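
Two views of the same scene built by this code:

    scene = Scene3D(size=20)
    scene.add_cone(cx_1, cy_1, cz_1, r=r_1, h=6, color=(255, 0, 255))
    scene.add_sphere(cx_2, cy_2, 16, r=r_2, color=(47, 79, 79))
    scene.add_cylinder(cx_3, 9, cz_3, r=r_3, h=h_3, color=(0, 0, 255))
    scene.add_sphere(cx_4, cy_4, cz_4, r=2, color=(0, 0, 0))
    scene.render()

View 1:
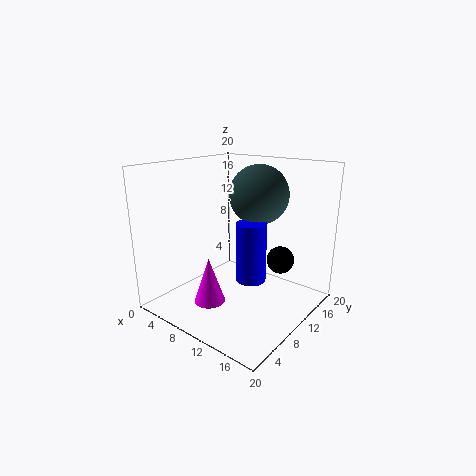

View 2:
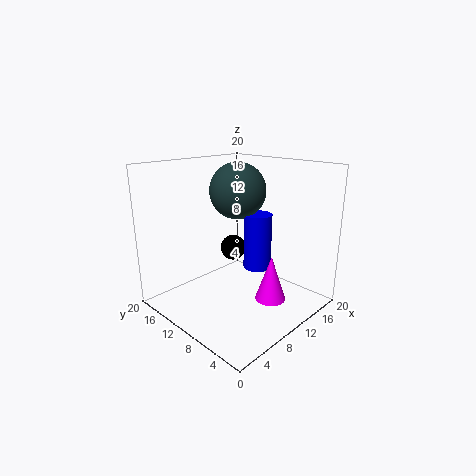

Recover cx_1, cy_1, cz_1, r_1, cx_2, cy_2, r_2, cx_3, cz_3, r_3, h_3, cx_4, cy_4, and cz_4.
cx_1 = 10, cy_1 = 4, cz_1 = 3, r_1 = 2, cx_2 = 12, cy_2 = 12, r_2 = 4, cx_3 = 13, cz_3 = 5, r_3 = 2, h_3 = 8, cx_4 = 14, cy_4 = 15, cz_4 = 6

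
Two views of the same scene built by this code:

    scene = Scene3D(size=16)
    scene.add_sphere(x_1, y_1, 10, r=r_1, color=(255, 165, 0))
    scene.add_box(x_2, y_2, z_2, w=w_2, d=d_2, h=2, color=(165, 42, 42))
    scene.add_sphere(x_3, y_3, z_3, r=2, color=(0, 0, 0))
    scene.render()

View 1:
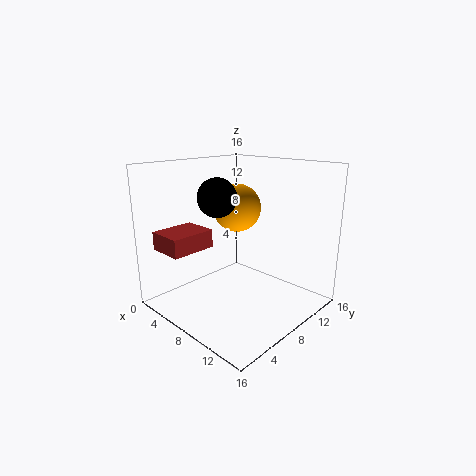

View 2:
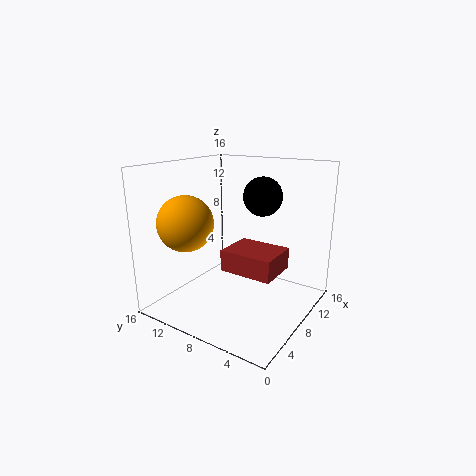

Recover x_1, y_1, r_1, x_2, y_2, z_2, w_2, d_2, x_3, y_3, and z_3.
x_1 = 4; y_1 = 12; r_1 = 3; x_2 = 2; y_2 = 1; z_2 = 7; w_2 = 4; d_2 = 5; x_3 = 8; y_3 = 5; z_3 = 13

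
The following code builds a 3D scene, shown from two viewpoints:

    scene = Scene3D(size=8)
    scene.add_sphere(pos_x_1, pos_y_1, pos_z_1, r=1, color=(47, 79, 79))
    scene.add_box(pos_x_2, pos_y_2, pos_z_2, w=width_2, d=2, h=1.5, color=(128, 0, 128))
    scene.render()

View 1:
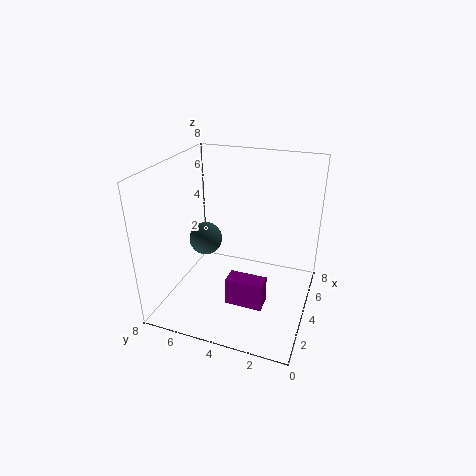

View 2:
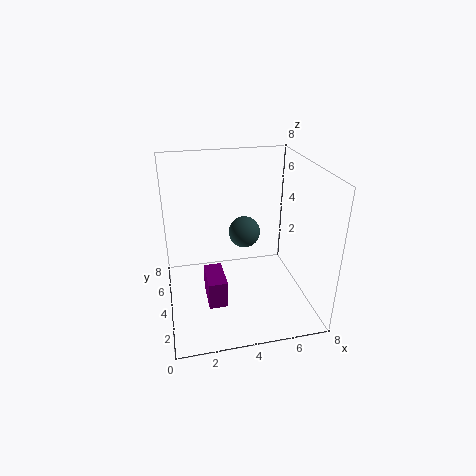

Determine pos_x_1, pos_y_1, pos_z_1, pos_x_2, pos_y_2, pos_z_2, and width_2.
pos_x_1 = 5
pos_y_1 = 6.5
pos_z_1 = 3
pos_x_2 = 2
pos_y_2 = 2
pos_z_2 = 1
width_2 = 1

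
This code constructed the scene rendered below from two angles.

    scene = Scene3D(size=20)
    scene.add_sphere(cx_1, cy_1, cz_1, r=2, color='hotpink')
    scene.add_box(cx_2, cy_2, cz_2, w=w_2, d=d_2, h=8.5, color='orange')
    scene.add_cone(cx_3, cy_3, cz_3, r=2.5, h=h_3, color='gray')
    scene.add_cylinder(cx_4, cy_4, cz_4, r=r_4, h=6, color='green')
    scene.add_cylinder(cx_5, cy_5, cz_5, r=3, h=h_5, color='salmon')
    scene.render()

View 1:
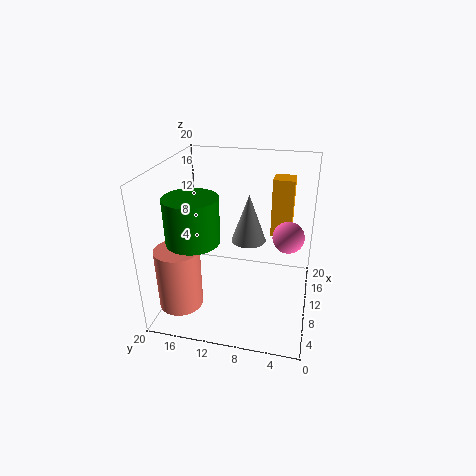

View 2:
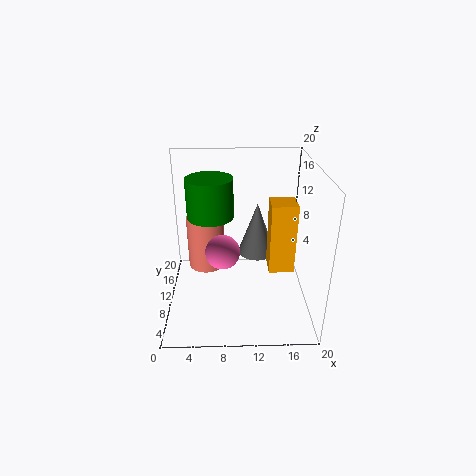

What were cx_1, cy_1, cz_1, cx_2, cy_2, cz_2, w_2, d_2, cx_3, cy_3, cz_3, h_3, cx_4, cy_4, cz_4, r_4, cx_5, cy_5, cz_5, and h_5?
cx_1 = 8, cy_1 = 3, cz_1 = 12, cx_2 = 13.5, cy_2 = 3, cz_2 = 9, w_2 = 3, d_2 = 3, cx_3 = 12.5, cy_3 = 9, cz_3 = 8.5, h_3 = 7, cx_4 = 6, cy_4 = 15, cz_4 = 11, r_4 = 3.5, cx_5 = 5, cy_5 = 17, cz_5 = 1.5, h_5 = 8.5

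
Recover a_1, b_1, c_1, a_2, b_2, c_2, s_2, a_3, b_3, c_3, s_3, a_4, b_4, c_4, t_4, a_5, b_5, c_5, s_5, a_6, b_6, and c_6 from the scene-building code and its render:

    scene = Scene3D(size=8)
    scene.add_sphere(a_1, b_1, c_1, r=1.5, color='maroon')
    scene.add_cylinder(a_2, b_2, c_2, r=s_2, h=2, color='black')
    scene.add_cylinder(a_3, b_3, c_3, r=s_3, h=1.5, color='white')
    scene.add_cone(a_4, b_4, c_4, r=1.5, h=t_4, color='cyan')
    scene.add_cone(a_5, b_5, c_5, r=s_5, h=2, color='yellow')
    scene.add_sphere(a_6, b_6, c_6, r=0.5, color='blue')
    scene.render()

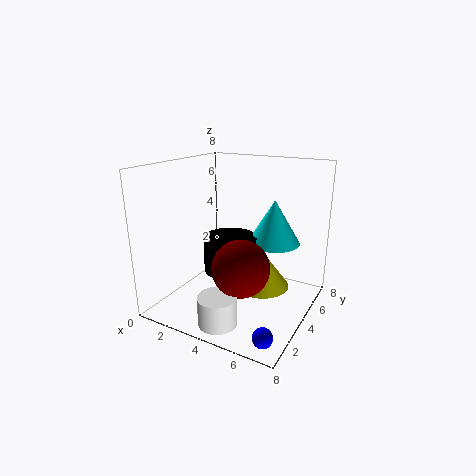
a_1 = 5, b_1 = 2.5, c_1 = 3, a_2 = 3.5, b_2 = 4, c_2 = 2, s_2 = 1.5, a_3 = 4.5, b_3 = 1, c_3 = 0.5, s_3 = 1, a_4 = 5.5, b_4 = 5.5, c_4 = 3.5, t_4 = 2.5, a_5 = 5.5, b_5 = 4, c_5 = 1.5, s_5 = 1.5, a_6 = 7, b_6 = 1, c_6 = 0.5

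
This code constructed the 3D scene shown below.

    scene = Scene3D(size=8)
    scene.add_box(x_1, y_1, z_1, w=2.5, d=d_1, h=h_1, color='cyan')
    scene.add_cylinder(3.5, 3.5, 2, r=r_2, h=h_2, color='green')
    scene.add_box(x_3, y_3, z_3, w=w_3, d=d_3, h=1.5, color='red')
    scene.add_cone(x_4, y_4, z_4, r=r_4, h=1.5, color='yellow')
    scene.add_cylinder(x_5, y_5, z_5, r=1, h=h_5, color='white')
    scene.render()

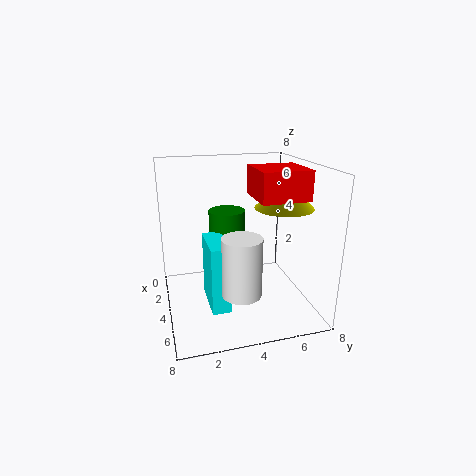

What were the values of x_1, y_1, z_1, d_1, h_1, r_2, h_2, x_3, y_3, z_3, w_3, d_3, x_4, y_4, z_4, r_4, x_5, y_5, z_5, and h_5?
x_1 = 4, y_1 = 2, z_1 = 1, d_1 = 1, h_1 = 3.5, r_2 = 1, h_2 = 3.5, x_3 = 4, y_3 = 4.5, z_3 = 6.5, w_3 = 2.5, d_3 = 2.5, x_4 = 5.5, y_4 = 6, z_4 = 6, r_4 = 1.5, x_5 = 6.5, y_5 = 3.5, z_5 = 2, h_5 = 3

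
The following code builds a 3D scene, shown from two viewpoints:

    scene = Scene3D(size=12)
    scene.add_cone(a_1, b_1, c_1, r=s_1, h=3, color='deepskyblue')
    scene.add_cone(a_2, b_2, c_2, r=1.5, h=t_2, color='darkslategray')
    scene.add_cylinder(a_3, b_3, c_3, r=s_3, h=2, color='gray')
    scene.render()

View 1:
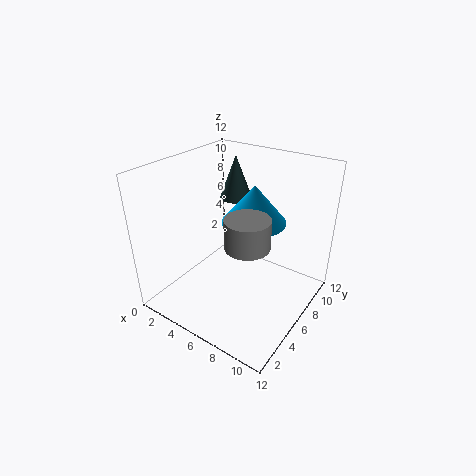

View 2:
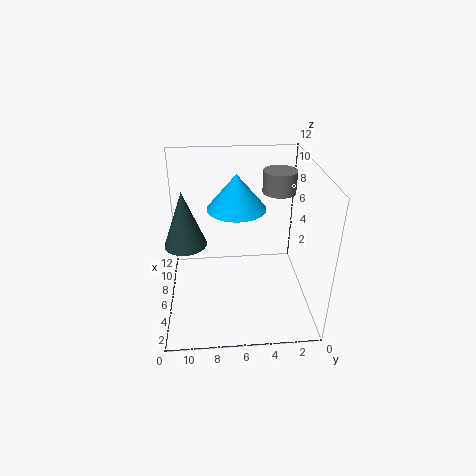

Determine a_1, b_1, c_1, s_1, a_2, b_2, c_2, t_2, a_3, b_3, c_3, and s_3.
a_1 = 7.5; b_1 = 6; c_1 = 8; s_1 = 2.5; a_2 = 3; b_2 = 10; c_2 = 7.5; t_2 = 4; a_3 = 9.5; b_3 = 2; c_3 = 8.5; s_3 = 1.5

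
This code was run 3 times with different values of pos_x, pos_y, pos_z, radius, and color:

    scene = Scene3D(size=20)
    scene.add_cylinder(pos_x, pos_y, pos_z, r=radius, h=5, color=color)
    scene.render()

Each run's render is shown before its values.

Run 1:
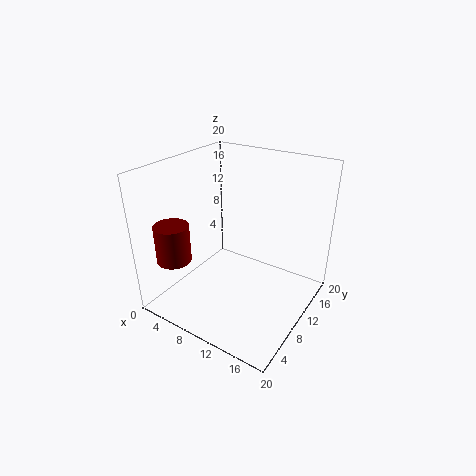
pos_x = 4.75, pos_y = 2.75, pos_z = 8.5, radius = 2.25, color = 'maroon'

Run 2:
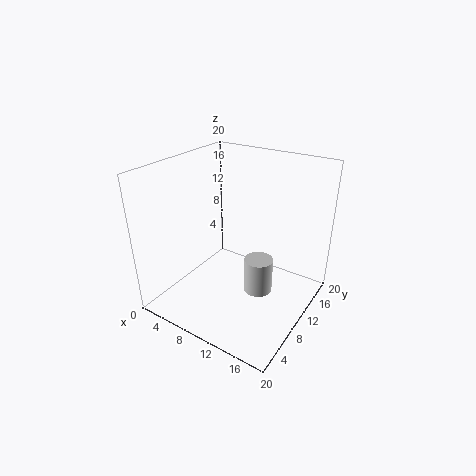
pos_x = 13.25, pos_y = 10.25, pos_z = 2.5, radius = 2, color = 'lightgray'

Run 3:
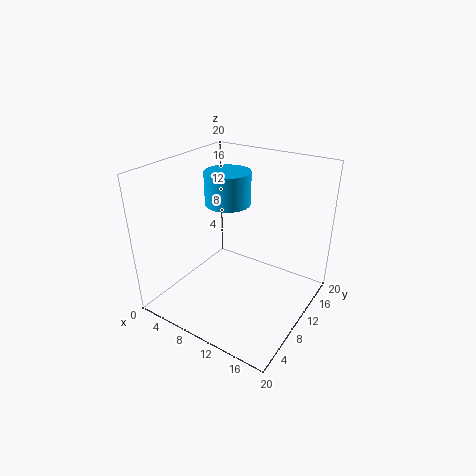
pos_x = 5.25, pos_y = 14.5, pos_z = 12.5, radius = 3.5, color = 'deepskyblue'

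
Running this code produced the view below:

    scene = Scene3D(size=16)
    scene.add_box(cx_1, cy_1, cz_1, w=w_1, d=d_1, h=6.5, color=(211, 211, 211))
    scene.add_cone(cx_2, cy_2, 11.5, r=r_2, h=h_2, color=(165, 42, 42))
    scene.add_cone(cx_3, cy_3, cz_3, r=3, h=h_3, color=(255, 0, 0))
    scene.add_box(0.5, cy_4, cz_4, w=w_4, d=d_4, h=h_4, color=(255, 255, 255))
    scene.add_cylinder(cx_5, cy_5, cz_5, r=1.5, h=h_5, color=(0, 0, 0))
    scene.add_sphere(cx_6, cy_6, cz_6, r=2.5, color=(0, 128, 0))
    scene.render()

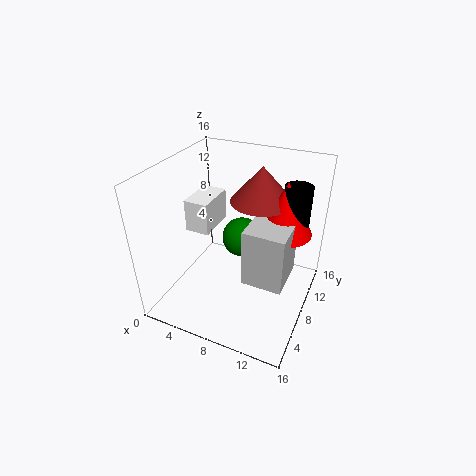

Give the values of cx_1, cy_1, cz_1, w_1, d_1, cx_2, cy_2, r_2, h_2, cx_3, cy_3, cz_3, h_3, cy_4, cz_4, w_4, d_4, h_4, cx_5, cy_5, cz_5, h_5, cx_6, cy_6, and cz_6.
cx_1 = 9.5
cy_1 = 5.5
cz_1 = 4
w_1 = 4.5
d_1 = 5
cx_2 = 9.5
cy_2 = 11
r_2 = 3.5
h_2 = 4
cx_3 = 12.5
cy_3 = 10.5
cz_3 = 8.5
h_3 = 6
cy_4 = 9
cz_4 = 6.5
w_4 = 3
d_4 = 5
h_4 = 4
cx_5 = 13.5
cy_5 = 11
cz_5 = 8.5
h_5 = 5.5
cx_6 = 6.5
cy_6 = 12.5
cz_6 = 5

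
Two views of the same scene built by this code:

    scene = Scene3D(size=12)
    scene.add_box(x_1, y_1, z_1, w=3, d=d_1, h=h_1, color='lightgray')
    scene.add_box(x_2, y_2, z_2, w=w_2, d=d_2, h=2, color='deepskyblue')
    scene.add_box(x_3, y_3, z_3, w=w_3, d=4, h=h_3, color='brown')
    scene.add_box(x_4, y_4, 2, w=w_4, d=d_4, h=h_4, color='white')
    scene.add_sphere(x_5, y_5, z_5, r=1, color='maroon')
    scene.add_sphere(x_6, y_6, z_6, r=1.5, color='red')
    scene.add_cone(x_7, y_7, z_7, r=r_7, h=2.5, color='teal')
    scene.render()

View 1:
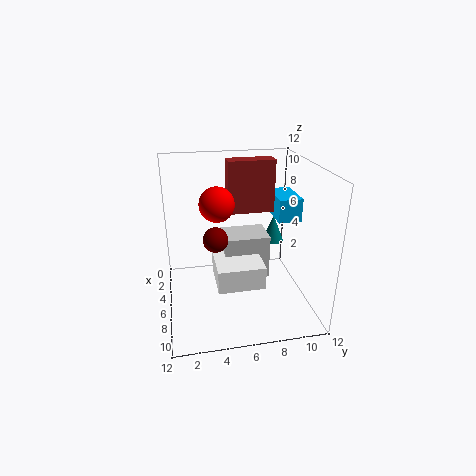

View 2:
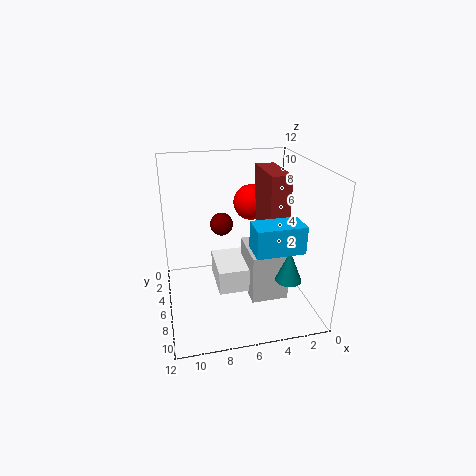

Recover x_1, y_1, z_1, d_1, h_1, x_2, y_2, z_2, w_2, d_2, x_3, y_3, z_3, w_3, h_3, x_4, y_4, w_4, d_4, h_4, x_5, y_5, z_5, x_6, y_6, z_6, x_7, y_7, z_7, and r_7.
x_1 = 2.5, y_1 = 5, z_1 = 1.5, d_1 = 4, h_1 = 4, x_2 = 2.5, y_2 = 9.5, z_2 = 7, w_2 = 3.5, d_2 = 2, x_3 = 3, y_3 = 5.5, z_3 = 7.5, w_3 = 1.5, h_3 = 4.5, x_4 = 4, y_4 = 4, w_4 = 4, d_4 = 4, h_4 = 2, x_5 = 7, y_5 = 4, z_5 = 6.5, x_6 = 4.5, y_6 = 4.5, z_6 = 8.5, x_7 = 3, y_7 = 10, z_7 = 4, r_7 = 1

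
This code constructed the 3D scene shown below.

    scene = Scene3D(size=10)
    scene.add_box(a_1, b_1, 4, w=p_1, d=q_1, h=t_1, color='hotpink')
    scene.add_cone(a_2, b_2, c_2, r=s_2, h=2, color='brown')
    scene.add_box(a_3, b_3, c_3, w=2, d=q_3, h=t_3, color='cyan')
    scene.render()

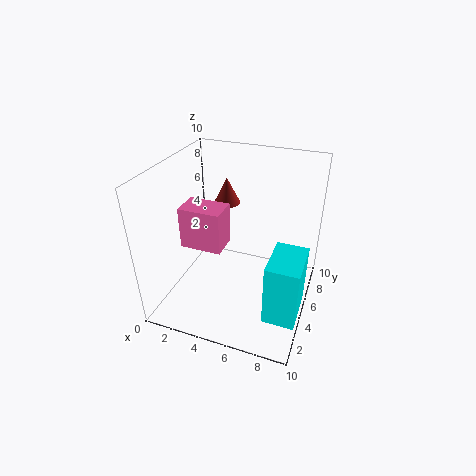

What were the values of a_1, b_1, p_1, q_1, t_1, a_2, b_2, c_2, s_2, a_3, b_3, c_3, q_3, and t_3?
a_1 = 1; b_1 = 4; p_1 = 3; q_1 = 2; t_1 = 3; a_2 = 3; b_2 = 8; c_2 = 6; s_2 = 1; a_3 = 8; b_3 = 1; c_3 = 2; q_3 = 3; t_3 = 4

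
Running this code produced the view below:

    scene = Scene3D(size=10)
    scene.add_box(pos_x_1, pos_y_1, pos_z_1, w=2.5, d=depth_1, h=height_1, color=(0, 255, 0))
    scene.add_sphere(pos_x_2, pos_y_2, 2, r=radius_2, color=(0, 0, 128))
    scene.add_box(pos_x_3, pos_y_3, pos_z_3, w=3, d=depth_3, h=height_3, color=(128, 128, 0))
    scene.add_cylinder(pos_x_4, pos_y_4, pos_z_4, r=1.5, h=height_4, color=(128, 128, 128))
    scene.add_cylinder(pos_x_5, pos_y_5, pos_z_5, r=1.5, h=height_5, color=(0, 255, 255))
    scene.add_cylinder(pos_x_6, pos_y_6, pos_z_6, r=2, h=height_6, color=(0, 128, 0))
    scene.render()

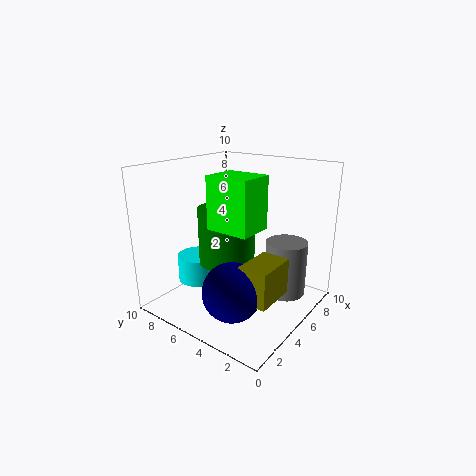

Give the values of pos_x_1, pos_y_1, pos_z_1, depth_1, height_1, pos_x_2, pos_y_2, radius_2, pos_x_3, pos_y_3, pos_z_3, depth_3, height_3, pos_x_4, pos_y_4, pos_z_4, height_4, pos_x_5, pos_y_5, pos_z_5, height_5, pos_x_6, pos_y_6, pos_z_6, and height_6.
pos_x_1 = 3, pos_y_1 = 3, pos_z_1 = 6, depth_1 = 3, height_1 = 3.5, pos_x_2 = 3, pos_y_2 = 4, radius_2 = 2, pos_x_3 = 3, pos_y_3 = 1.5, pos_z_3 = 1.5, depth_3 = 2, height_3 = 2.5, pos_x_4 = 7.5, pos_y_4 = 2.5, pos_z_4 = 0.5, height_4 = 4, pos_x_5 = 4.5, pos_y_5 = 8.5, pos_z_5 = 1, height_5 = 2, pos_x_6 = 5, pos_y_6 = 6, pos_z_6 = 3, height_6 = 4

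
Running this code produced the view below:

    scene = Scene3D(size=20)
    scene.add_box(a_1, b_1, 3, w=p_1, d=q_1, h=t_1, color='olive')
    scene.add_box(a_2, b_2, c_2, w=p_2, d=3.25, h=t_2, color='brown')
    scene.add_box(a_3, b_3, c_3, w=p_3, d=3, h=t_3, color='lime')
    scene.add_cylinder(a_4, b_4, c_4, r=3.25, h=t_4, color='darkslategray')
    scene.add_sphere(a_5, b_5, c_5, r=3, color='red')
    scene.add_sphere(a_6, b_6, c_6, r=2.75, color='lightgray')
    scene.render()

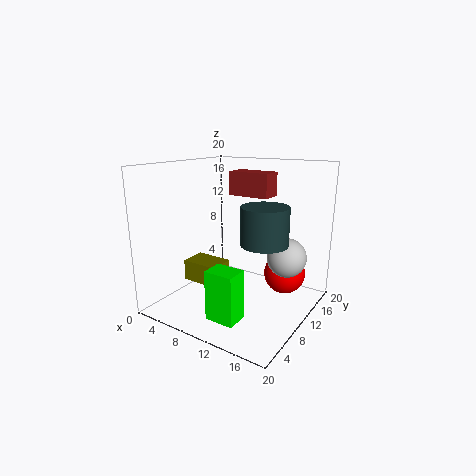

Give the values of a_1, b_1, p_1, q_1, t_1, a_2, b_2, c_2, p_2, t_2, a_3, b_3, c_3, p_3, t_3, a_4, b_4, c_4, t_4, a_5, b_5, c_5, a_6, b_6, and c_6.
a_1 = 2.5; b_1 = 7; p_1 = 5.5; q_1 = 3.75; t_1 = 3; a_2 = 6; b_2 = 13.75; c_2 = 15; p_2 = 6.25; t_2 = 3.5; a_3 = 9.5; b_3 = 3; c_3 = 0.75; p_3 = 4; t_3 = 6.75; a_4 = 13.75; b_4 = 10.75; c_4 = 9.5; t_4 = 5.25; a_5 = 15; b_5 = 15; c_5 = 4; a_6 = 16; b_6 = 13.25; c_6 = 7.25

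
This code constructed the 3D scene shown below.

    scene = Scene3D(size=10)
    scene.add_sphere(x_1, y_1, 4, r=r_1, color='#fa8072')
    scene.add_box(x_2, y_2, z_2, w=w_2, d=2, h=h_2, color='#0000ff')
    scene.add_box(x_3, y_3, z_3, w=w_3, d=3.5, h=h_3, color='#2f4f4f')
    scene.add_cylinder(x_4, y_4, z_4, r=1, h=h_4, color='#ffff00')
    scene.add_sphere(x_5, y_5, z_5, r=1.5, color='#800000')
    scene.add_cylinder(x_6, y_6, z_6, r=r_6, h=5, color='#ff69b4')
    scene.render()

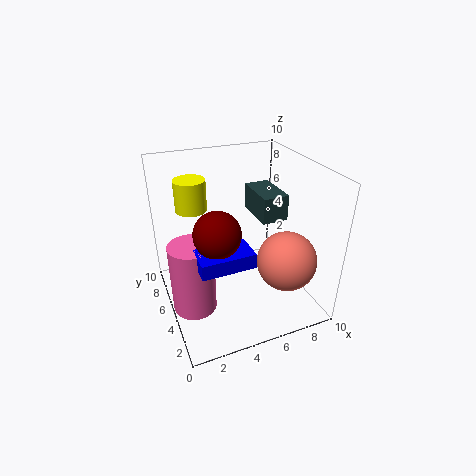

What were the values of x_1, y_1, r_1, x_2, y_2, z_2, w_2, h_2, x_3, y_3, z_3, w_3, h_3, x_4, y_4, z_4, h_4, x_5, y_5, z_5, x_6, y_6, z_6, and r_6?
x_1 = 7.5, y_1 = 2.5, r_1 = 2, x_2 = 1.5, y_2 = 2, z_2 = 4.5, w_2 = 3.5, h_2 = 1, x_3 = 7.5, y_3 = 6, z_3 = 5, w_3 = 2, h_3 = 2, x_4 = 2, y_4 = 5.5, z_4 = 7.5, h_4 = 2, x_5 = 3, y_5 = 3.5, z_5 = 6.5, x_6 = 1.5, y_6 = 4.5, z_6 = 0.5, r_6 = 1.5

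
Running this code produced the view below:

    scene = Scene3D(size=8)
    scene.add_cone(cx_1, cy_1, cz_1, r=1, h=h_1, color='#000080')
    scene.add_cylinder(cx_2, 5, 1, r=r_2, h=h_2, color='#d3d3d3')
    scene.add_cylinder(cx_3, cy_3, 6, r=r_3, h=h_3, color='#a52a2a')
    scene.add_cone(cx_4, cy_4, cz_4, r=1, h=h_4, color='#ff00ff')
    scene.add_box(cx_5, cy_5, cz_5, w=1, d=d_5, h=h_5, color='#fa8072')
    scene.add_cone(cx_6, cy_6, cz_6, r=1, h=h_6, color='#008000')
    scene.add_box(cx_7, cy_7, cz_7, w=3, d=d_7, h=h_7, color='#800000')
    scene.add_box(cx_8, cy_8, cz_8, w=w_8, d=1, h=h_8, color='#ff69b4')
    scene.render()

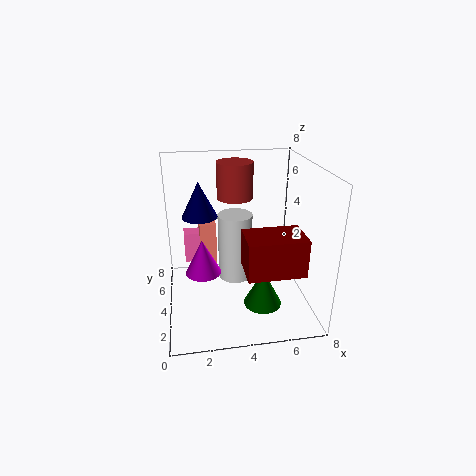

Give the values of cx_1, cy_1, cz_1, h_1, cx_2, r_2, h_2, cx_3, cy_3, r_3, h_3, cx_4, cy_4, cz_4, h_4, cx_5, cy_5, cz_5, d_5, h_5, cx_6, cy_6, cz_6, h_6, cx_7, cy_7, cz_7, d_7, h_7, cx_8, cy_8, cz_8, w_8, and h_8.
cx_1 = 2
cy_1 = 5
cz_1 = 5
h_1 = 2
cx_2 = 4
r_2 = 1
h_2 = 4
cx_3 = 4
cy_3 = 5
r_3 = 1
h_3 = 2
cx_4 = 2
cy_4 = 4
cz_4 = 2
h_4 = 2
cx_5 = 2
cy_5 = 6
cz_5 = 1
d_5 = 2
h_5 = 3
cx_6 = 5
cy_6 = 2
cz_6 = 1
h_6 = 2
cx_7 = 4
cy_7 = 1
cz_7 = 3
d_7 = 2
h_7 = 2
cx_8 = 1
cy_8 = 7
cz_8 = 1
w_8 = 2
h_8 = 2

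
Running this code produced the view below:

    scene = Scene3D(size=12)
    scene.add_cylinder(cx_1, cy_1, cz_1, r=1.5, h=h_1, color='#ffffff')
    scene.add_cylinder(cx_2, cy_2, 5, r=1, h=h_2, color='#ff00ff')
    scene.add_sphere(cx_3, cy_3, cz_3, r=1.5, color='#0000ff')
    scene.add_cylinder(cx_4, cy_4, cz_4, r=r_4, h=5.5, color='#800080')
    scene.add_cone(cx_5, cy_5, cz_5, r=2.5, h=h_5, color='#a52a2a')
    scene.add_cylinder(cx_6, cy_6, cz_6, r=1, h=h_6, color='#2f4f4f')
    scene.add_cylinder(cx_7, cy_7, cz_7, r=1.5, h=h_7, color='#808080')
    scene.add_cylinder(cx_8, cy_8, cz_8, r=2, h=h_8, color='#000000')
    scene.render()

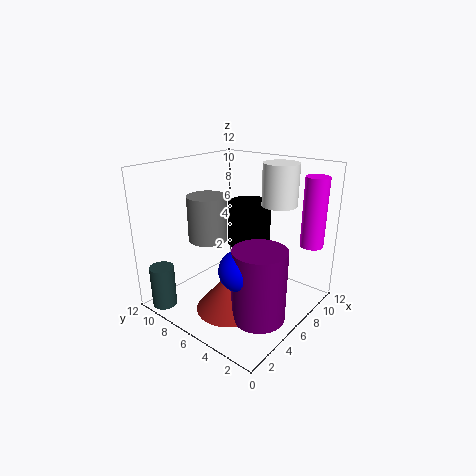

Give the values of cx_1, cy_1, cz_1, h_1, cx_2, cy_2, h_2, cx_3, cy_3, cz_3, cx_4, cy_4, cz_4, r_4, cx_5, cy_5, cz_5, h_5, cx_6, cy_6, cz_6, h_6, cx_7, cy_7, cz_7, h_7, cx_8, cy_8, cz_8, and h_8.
cx_1 = 9, cy_1 = 4, cz_1 = 8.5, h_1 = 3.5, cx_2 = 10.5, cy_2 = 1.5, h_2 = 6, cx_3 = 2.5, cy_3 = 3, cz_3 = 5.5, cx_4 = 3.5, cy_4 = 2, cz_4 = 1.5, r_4 = 2, cx_5 = 3, cy_5 = 4.5, cz_5 = 1.5, h_5 = 3, cx_6 = 1, cy_6 = 10, cz_6 = 0.5, h_6 = 3.5, cx_7 = 3.5, cy_7 = 7, cz_7 = 6.5, h_7 = 3.5, cx_8 = 9.5, cy_8 = 7.5, cz_8 = 4, h_8 = 4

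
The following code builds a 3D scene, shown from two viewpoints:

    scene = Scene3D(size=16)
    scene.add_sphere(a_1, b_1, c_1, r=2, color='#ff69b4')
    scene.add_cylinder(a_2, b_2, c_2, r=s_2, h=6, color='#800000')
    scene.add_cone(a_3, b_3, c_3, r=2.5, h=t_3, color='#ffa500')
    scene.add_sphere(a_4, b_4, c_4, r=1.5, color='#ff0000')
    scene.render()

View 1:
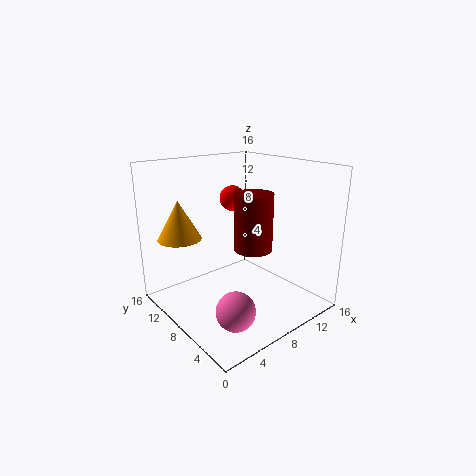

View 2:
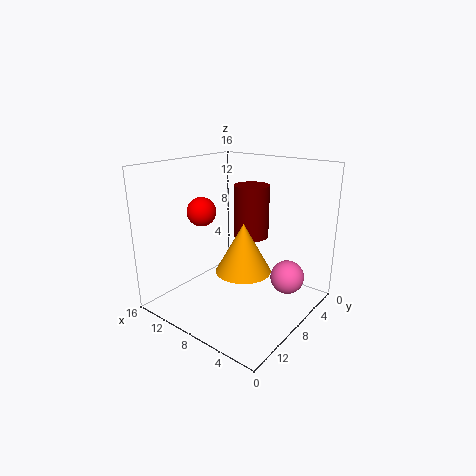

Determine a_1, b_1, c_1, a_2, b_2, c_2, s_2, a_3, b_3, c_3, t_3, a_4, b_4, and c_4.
a_1 = 4
b_1 = 3.5
c_1 = 2.5
a_2 = 8
b_2 = 5.5
c_2 = 7.5
s_2 = 2
a_3 = 3.5
b_3 = 13
c_3 = 7.5
t_3 = 4.5
a_4 = 10
b_4 = 11.5
c_4 = 11.5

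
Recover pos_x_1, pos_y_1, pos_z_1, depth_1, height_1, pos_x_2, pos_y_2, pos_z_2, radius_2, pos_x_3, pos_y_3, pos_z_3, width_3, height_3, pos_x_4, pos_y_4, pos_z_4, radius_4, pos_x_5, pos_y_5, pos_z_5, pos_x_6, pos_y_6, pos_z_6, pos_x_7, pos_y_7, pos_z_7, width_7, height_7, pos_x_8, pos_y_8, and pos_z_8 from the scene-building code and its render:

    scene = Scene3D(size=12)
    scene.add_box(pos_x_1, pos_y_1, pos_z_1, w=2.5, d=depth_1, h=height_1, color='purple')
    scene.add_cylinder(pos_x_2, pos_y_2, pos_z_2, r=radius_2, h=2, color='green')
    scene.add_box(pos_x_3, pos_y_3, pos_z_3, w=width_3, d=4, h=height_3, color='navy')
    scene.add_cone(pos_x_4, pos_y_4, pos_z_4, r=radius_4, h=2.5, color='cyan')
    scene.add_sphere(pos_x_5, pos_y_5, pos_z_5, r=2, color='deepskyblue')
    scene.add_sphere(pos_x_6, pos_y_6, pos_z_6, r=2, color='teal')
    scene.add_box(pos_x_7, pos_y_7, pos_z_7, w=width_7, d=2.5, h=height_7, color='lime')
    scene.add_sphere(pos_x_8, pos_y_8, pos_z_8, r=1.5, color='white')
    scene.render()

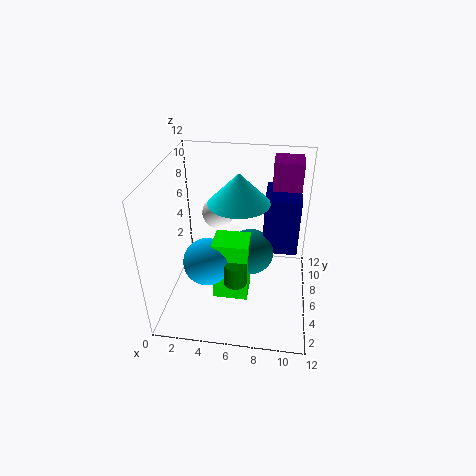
pos_x_1 = 8.5, pos_y_1 = 9, pos_z_1 = 7.5, depth_1 = 2.5, height_1 = 4, pos_x_2 = 6, pos_y_2 = 4.5, pos_z_2 = 2.5, radius_2 = 1, pos_x_3 = 8, pos_y_3 = 7, pos_z_3 = 4, width_3 = 3, height_3 = 5, pos_x_4 = 6, pos_y_4 = 6.5, pos_z_4 = 9, radius_4 = 2.5, pos_x_5 = 3.5, pos_y_5 = 5, pos_z_5 = 4, pos_x_6 = 7, pos_y_6 = 7, pos_z_6 = 4, pos_x_7 = 4, pos_y_7 = 4.5, pos_z_7 = 0.5, width_7 = 3, height_7 = 5.5, pos_x_8 = 3.5, pos_y_8 = 10, pos_z_8 = 6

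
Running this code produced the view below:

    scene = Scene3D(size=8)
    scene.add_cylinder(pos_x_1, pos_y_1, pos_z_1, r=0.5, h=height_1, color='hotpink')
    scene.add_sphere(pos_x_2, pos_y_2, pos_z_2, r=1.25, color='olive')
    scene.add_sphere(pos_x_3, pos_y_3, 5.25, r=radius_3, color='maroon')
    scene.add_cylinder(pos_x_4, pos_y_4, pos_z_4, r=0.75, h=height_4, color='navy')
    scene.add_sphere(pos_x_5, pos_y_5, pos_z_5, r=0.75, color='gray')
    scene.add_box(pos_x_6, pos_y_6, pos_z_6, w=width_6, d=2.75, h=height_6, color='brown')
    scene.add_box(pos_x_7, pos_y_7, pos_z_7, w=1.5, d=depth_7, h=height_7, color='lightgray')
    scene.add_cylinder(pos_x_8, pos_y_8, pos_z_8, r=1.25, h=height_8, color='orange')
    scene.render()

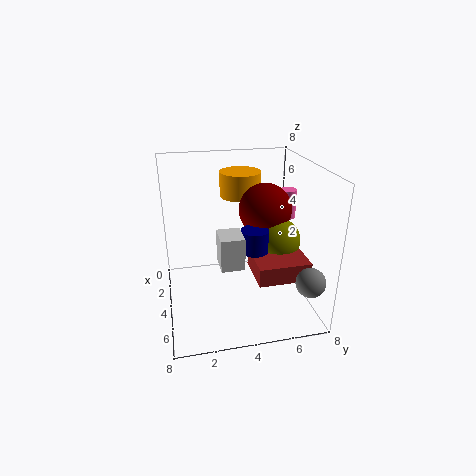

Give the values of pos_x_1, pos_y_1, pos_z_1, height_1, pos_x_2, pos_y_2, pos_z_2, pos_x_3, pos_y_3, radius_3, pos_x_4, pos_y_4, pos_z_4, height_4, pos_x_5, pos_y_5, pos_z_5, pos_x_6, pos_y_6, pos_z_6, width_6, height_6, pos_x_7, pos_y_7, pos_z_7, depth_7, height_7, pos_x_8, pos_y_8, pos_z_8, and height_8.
pos_x_1 = 2.25, pos_y_1 = 7.5, pos_z_1 = 4.25, height_1 = 1.75, pos_x_2 = 4.25, pos_y_2 = 6.25, pos_z_2 = 3.75, pos_x_3 = 3.25, pos_y_3 = 5.75, radius_3 = 1.5, pos_x_4 = 4.75, pos_y_4 = 4.75, pos_z_4 = 3.5, height_4 = 1.25, pos_x_5 = 7.25, pos_y_5 = 7, pos_z_5 = 2.75, pos_x_6 = 4.25, pos_y_6 = 4.5, pos_z_6 = 2.5, width_6 = 2.5, height_6 = 1, pos_x_7 = 4.25, pos_y_7 = 2.75, pos_z_7 = 3, depth_7 = 1.25, height_7 = 1.75, pos_x_8 = 1.25, pos_y_8 = 4.75, pos_z_8 = 5.5, height_8 = 1.5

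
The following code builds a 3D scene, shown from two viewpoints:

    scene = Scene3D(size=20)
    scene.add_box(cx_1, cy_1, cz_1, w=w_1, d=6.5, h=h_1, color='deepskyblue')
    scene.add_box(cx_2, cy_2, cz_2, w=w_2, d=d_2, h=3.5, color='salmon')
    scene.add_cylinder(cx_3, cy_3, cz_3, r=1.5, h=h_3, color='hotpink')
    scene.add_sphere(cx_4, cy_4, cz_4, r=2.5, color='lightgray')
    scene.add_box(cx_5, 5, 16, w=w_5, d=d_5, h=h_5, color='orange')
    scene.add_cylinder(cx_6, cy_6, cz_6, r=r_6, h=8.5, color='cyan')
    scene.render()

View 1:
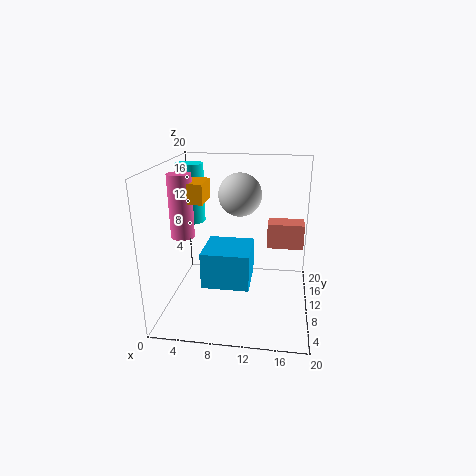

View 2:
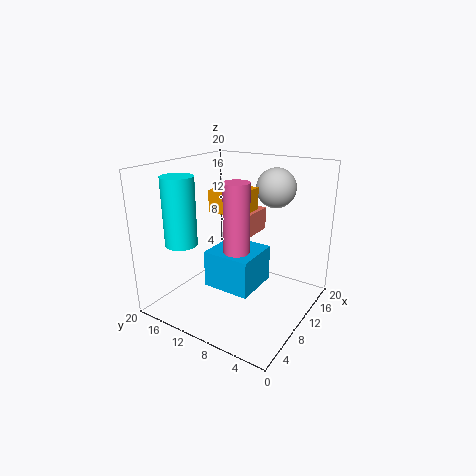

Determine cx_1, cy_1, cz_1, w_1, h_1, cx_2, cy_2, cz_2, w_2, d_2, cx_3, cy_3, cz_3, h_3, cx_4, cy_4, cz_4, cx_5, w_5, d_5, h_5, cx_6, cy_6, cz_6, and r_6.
cx_1 = 5.5
cy_1 = 6
cz_1 = 4
w_1 = 6.5
h_1 = 5
cx_2 = 14
cy_2 = 10.5
cz_2 = 8.5
w_2 = 5
d_2 = 3
cx_3 = 3.5
cy_3 = 6
cz_3 = 11.5
h_3 = 8
cx_4 = 11
cy_4 = 5
cz_4 = 17.5
cx_5 = 2.5
w_5 = 4
d_5 = 4
h_5 = 2.5
cx_6 = 2.5
cy_6 = 13.5
cz_6 = 11
r_6 = 2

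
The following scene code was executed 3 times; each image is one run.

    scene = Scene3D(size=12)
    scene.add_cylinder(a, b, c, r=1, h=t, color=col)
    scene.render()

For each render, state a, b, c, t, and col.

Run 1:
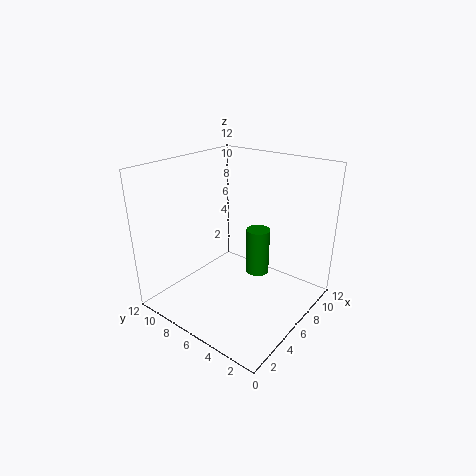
a = 7.5
b = 5
c = 2.5
t = 4
col = 'green'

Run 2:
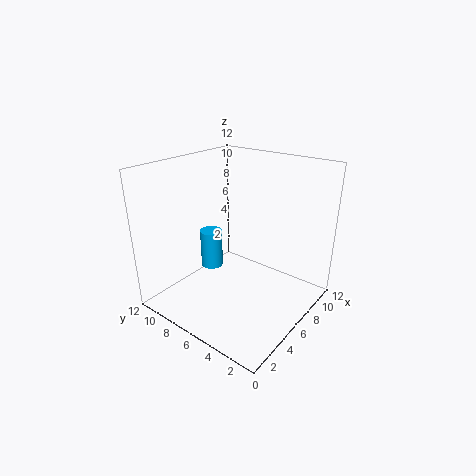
a = 6.5
b = 9.5
c = 2
t = 3.5
col = 'deepskyblue'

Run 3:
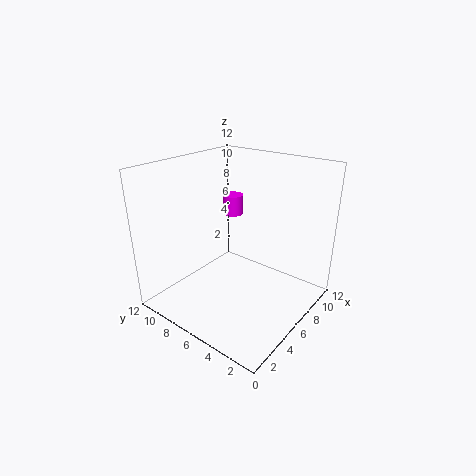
a = 11
b = 10.5
c = 5.5
t = 2
col = 'magenta'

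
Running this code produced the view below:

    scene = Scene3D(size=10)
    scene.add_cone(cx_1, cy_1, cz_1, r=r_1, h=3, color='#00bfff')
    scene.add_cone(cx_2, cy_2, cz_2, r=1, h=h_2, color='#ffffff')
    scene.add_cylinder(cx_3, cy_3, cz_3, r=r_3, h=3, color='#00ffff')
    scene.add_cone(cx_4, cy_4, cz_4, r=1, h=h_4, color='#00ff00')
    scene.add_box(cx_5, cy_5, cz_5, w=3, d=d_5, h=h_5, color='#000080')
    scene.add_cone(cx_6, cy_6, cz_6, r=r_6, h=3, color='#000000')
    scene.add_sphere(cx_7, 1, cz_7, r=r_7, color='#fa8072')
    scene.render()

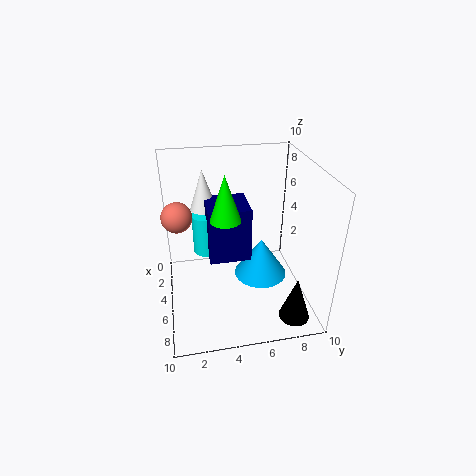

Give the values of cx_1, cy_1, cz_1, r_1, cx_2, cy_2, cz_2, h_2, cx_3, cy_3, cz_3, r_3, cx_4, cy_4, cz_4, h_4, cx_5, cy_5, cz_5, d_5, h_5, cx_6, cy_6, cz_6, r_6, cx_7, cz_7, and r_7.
cx_1 = 4, cy_1 = 7, cz_1 = 1, r_1 = 2, cx_2 = 2, cy_2 = 3, cz_2 = 6, h_2 = 3, cx_3 = 3, cy_3 = 3, cz_3 = 3, r_3 = 1, cx_4 = 6, cy_4 = 4, cz_4 = 7, h_4 = 3, cx_5 = 2, cy_5 = 3, cz_5 = 3, d_5 = 3, h_5 = 4, cx_6 = 9, cy_6 = 8, cz_6 = 1, r_6 = 1, cx_7 = 5, cz_7 = 7, r_7 = 1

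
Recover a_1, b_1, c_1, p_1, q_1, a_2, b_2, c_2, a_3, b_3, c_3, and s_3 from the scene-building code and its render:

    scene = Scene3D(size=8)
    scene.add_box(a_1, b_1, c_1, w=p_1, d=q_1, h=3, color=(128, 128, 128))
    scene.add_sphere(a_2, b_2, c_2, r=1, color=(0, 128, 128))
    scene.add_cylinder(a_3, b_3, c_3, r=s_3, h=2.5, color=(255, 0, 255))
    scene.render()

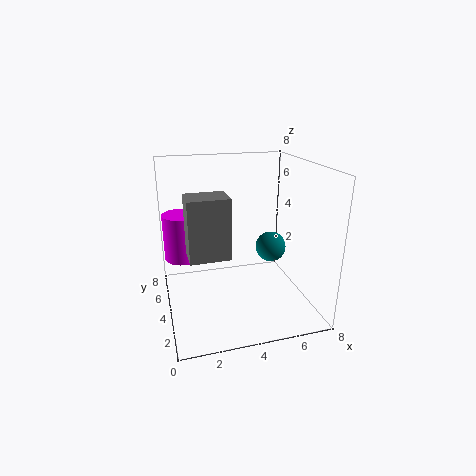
a_1 = 1; b_1 = 1.5; c_1 = 4; p_1 = 2; q_1 = 1.5; a_2 = 7; b_2 = 6.5; c_2 = 2; a_3 = 1; b_3 = 4.5; c_3 = 3; s_3 = 1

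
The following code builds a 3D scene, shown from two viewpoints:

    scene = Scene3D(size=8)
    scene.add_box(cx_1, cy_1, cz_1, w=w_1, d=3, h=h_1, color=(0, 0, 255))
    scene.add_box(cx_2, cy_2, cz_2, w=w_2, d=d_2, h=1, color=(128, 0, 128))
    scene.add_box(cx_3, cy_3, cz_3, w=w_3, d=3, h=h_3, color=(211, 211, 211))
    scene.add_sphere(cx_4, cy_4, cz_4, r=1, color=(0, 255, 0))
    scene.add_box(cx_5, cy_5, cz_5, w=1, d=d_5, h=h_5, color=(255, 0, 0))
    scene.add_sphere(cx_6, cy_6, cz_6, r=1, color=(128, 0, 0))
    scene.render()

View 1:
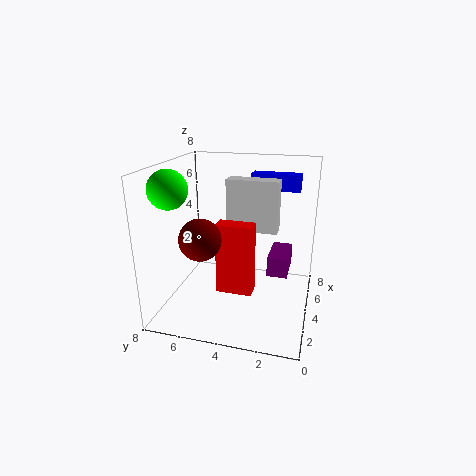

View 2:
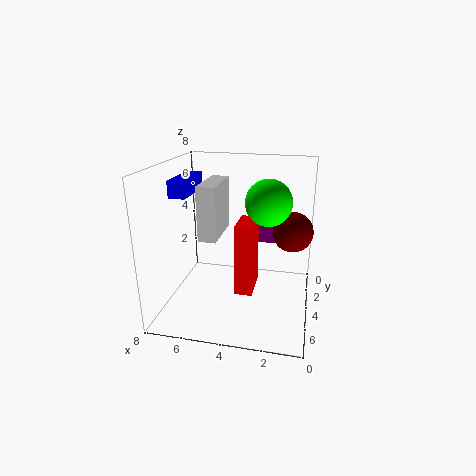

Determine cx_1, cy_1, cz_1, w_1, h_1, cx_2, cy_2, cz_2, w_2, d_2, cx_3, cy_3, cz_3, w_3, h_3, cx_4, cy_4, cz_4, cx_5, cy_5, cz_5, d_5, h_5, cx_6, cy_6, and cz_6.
cx_1 = 7; cy_1 = 1; cz_1 = 6; w_1 = 1; h_1 = 1; cx_2 = 2; cy_2 = 1; cz_2 = 3; w_2 = 2; d_2 = 1; cx_3 = 5; cy_3 = 2; cz_3 = 4; w_3 = 1; h_3 = 3; cx_4 = 2; cy_4 = 7; cz_4 = 7; cx_5 = 3; cy_5 = 3; cz_5 = 1; d_5 = 2; h_5 = 4; cx_6 = 1; cy_6 = 5; cz_6 = 5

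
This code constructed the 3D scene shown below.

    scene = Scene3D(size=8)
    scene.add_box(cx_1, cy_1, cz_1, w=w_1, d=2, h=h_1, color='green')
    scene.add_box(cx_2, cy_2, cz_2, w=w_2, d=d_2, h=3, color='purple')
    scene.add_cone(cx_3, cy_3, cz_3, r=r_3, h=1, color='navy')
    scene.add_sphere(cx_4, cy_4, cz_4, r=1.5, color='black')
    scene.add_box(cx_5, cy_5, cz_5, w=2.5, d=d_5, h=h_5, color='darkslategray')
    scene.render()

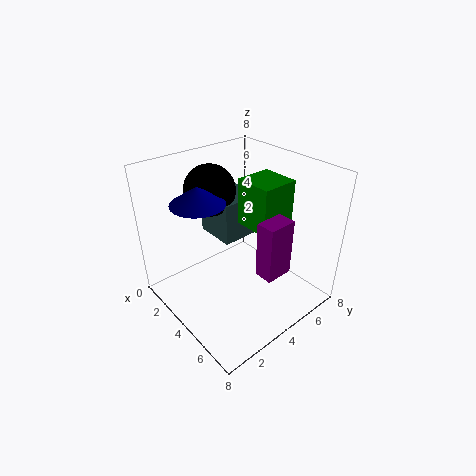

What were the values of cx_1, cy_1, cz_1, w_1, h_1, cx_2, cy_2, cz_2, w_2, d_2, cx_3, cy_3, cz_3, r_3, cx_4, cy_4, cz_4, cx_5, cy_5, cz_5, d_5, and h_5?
cx_1 = 4; cy_1 = 4; cz_1 = 5; w_1 = 2; h_1 = 2.5; cx_2 = 6; cy_2 = 3.5; cz_2 = 3; w_2 = 1; d_2 = 1.5; cx_3 = 2.5; cy_3 = 2.5; cz_3 = 6; r_3 = 1.5; cx_4 = 1.5; cy_4 = 4; cz_4 = 6; cx_5 = 0.5; cy_5 = 4; cz_5 = 3; d_5 = 2.5; h_5 = 2.5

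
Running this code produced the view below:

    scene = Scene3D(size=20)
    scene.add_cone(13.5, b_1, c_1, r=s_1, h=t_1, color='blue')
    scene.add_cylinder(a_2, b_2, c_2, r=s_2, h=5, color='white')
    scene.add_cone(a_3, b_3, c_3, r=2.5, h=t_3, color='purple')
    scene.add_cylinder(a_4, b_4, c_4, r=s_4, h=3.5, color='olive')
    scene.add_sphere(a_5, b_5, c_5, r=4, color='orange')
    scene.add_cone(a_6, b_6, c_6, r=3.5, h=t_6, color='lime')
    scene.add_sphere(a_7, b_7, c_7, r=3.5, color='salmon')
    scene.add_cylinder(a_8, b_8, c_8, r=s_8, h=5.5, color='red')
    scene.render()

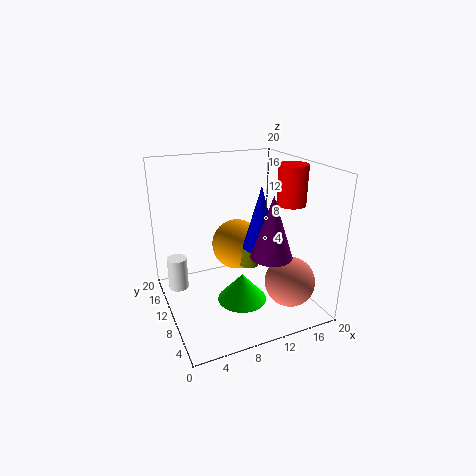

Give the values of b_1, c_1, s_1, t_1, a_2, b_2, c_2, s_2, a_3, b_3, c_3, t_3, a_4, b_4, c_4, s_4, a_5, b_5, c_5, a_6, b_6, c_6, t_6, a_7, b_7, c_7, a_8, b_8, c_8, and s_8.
b_1 = 10; c_1 = 8; s_1 = 2.5; t_1 = 9; a_2 = 2.5; b_2 = 16; c_2 = 0.5; s_2 = 1.5; a_3 = 11; b_3 = 2.5; c_3 = 10.5; t_3 = 7.5; a_4 = 13; b_4 = 12.5; c_4 = 4; s_4 = 1.5; a_5 = 12.5; b_5 = 16; c_5 = 6; a_6 = 10; b_6 = 8.5; c_6 = 1; t_6 = 4; a_7 = 16; b_7 = 5.5; c_7 = 4; a_8 = 17; b_8 = 8; c_8 = 14.5; s_8 = 2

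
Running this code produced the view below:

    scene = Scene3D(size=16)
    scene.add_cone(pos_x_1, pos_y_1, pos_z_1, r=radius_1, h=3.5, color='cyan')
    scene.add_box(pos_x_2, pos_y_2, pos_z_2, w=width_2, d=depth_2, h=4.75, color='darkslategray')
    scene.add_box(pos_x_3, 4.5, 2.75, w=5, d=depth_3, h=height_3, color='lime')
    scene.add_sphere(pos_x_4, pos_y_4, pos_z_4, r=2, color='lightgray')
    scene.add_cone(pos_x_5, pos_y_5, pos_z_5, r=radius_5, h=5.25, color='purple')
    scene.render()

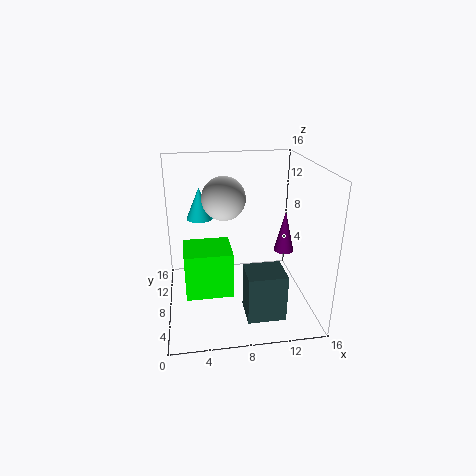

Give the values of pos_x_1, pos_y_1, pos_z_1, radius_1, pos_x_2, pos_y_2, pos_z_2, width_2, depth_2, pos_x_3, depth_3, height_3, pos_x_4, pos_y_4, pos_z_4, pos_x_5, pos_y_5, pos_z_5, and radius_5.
pos_x_1 = 4, pos_y_1 = 10.25, pos_z_1 = 9.75, radius_1 = 1.5, pos_x_2 = 7.75, pos_y_2 = 0.25, pos_z_2 = 2.5, width_2 = 3.75, depth_2 = 3.25, pos_x_3 = 2, depth_3 = 4.5, height_3 = 5, pos_x_4 = 6, pos_y_4 = 3.75, pos_z_4 = 14, pos_x_5 = 14.5, pos_y_5 = 11.5, pos_z_5 = 4.25, radius_5 = 1.25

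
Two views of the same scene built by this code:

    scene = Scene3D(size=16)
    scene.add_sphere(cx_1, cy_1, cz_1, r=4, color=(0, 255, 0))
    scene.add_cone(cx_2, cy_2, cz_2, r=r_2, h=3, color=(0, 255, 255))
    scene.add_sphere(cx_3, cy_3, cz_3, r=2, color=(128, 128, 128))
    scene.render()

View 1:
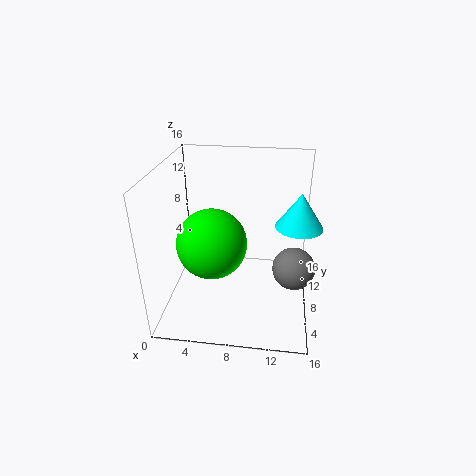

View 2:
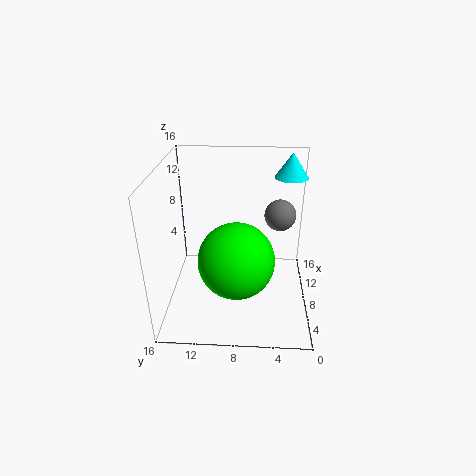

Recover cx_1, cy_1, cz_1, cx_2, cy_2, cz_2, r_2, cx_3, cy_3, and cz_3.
cx_1 = 5
cy_1 = 8
cz_1 = 7
cx_2 = 14
cy_2 = 2
cz_2 = 13
r_2 = 2
cx_3 = 14
cy_3 = 3
cz_3 = 8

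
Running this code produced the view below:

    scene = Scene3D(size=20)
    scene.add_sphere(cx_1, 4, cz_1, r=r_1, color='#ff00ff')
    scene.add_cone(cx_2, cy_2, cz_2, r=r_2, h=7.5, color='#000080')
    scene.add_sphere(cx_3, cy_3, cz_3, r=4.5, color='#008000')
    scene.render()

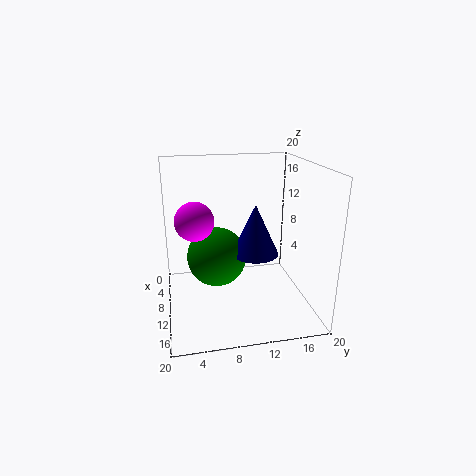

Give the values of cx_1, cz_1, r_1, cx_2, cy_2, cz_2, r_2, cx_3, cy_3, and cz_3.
cx_1 = 12
cz_1 = 13.5
r_1 = 2.5
cx_2 = 8
cy_2 = 13
cz_2 = 6.5
r_2 = 3.5
cx_3 = 6
cy_3 = 7.5
cz_3 = 5.5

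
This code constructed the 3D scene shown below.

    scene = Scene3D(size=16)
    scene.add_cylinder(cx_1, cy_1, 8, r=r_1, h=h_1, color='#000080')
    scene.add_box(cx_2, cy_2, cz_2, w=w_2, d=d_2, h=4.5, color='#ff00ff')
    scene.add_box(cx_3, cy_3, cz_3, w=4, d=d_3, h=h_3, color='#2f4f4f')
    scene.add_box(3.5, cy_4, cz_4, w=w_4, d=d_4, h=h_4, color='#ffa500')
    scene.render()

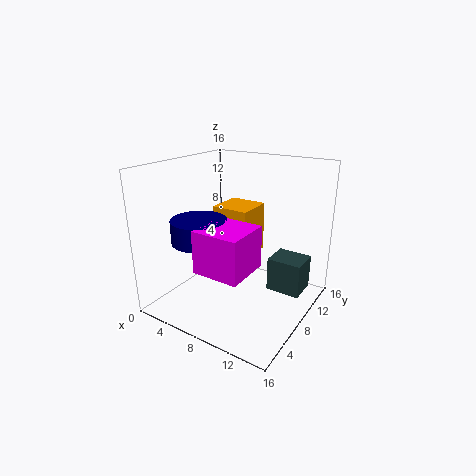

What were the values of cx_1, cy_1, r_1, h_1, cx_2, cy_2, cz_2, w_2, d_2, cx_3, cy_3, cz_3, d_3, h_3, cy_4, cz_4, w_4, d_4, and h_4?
cx_1 = 5
cy_1 = 5
r_1 = 3
h_1 = 2.5
cx_2 = 6.5
cy_2 = 2
cz_2 = 6
w_2 = 5
d_2 = 5
cx_3 = 10.5
cy_3 = 10.5
cz_3 = 1
d_3 = 3.5
h_3 = 4
cy_4 = 9.5
cz_4 = 4.5
w_4 = 4.5
d_4 = 4.5
h_4 = 6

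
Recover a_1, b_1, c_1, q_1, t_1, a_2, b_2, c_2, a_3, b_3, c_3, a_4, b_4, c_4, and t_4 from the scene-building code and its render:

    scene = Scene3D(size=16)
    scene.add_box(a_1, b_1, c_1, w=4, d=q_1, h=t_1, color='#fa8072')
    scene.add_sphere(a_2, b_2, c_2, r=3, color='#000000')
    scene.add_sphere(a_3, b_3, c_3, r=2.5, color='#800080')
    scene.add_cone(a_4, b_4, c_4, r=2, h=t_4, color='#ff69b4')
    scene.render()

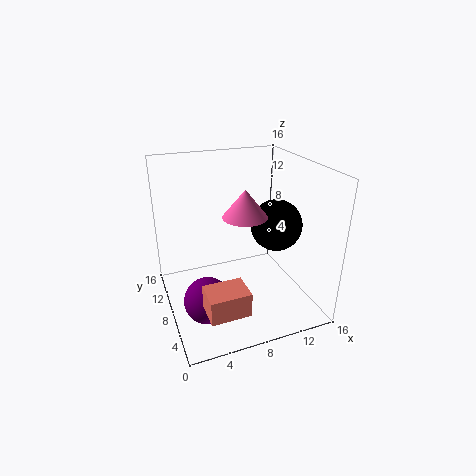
a_1 = 2.5; b_1 = 0.5; c_1 = 3.5; q_1 = 3; t_1 = 2.5; a_2 = 13; b_2 = 8.5; c_2 = 8.5; a_3 = 3.5; b_3 = 5.5; c_3 = 2.5; a_4 = 6.5; b_4 = 2.5; c_4 = 13; t_4 = 2.5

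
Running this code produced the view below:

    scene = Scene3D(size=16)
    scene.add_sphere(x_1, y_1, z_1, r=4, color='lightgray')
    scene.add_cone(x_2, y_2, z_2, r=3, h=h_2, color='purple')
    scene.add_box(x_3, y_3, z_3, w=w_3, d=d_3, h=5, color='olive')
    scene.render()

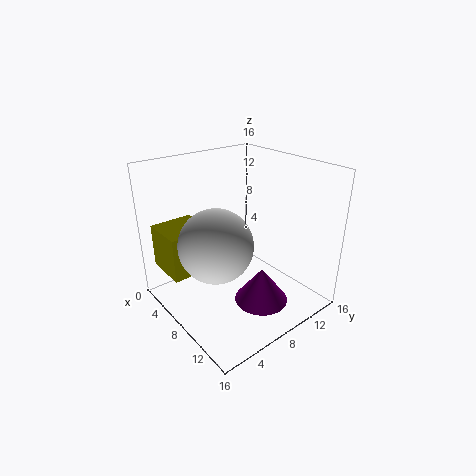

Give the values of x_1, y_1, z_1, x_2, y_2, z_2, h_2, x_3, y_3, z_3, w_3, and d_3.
x_1 = 8, y_1 = 5, z_1 = 8, x_2 = 11, y_2 = 9, z_2 = 1, h_2 = 4, x_3 = 1, y_3 = 1, z_3 = 4, w_3 = 5, d_3 = 5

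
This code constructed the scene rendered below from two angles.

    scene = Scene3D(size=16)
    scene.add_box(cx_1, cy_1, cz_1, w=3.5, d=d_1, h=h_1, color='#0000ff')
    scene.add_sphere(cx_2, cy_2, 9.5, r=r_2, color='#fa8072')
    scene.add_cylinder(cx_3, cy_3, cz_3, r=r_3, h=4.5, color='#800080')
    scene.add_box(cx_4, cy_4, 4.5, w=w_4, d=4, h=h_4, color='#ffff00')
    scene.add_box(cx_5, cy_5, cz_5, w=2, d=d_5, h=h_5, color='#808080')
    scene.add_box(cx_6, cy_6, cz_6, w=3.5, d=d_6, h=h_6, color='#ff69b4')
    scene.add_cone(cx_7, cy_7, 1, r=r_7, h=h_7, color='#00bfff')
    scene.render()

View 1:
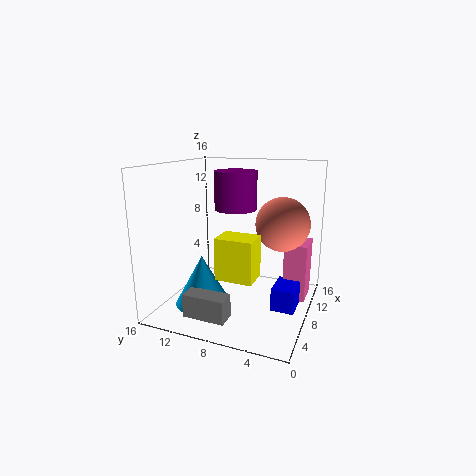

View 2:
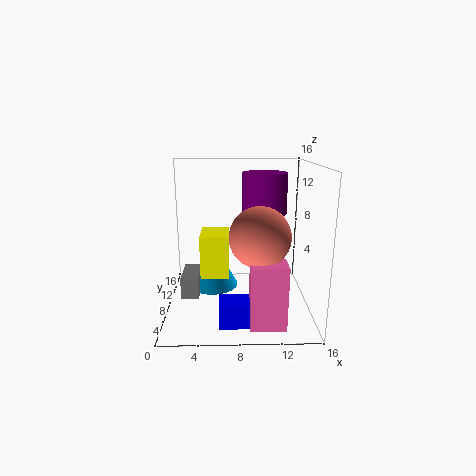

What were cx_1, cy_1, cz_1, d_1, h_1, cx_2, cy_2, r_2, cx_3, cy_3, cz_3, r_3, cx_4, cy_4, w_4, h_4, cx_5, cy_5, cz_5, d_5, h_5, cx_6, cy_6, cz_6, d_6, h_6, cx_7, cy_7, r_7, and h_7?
cx_1 = 6
cy_1 = 1
cz_1 = 1
d_1 = 2.5
h_1 = 2.5
cx_2 = 10
cy_2 = 3.5
r_2 = 3
cx_3 = 11
cy_3 = 9.5
cz_3 = 10.5
r_3 = 2.5
cx_4 = 4
cy_4 = 5
w_4 = 3
h_4 = 4.5
cx_5 = 1.5
cy_5 = 7
cz_5 = 1
d_5 = 4.5
h_5 = 2.5
cx_6 = 9
cy_6 = 0.5
cz_6 = 1
d_6 = 2.5
h_6 = 6.5
cx_7 = 5
cy_7 = 11
r_7 = 3
h_7 = 5.5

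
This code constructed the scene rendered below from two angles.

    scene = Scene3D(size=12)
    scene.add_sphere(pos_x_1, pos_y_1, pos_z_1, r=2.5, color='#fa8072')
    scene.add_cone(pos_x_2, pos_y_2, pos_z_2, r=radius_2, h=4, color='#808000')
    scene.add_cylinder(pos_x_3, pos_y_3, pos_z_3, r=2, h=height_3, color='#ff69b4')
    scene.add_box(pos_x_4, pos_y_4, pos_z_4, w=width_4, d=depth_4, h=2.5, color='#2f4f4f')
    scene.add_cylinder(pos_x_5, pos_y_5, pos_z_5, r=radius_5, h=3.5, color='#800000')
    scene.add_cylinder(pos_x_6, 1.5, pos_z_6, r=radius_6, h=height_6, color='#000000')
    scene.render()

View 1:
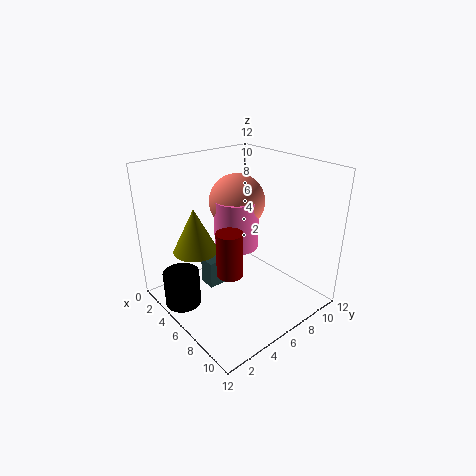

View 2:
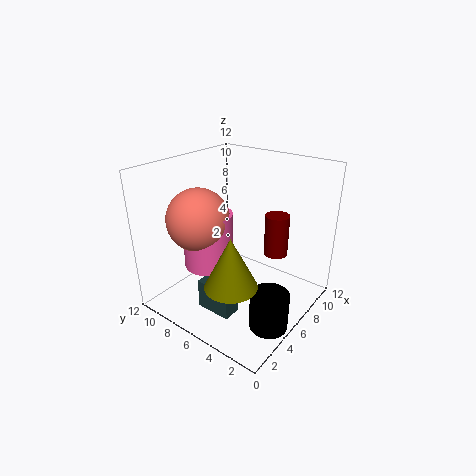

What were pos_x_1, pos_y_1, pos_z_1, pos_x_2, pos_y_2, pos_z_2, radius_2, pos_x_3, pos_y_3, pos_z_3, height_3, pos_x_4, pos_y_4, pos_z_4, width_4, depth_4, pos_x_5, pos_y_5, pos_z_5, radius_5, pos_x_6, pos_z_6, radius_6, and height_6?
pos_x_1 = 3.5, pos_y_1 = 8, pos_z_1 = 8, pos_x_2 = 2.5, pos_y_2 = 4, pos_z_2 = 4, radius_2 = 2, pos_x_3 = 4, pos_y_3 = 7.5, pos_z_3 = 4, height_3 = 4.5, pos_x_4 = 2.5, pos_y_4 = 4.5, pos_z_4 = 0.5, width_4 = 1.5, depth_4 = 3, pos_x_5 = 8, pos_y_5 = 3.5, pos_z_5 = 4.5, radius_5 = 1, pos_x_6 = 4, pos_z_6 = 0.5, radius_6 = 1.5, height_6 = 3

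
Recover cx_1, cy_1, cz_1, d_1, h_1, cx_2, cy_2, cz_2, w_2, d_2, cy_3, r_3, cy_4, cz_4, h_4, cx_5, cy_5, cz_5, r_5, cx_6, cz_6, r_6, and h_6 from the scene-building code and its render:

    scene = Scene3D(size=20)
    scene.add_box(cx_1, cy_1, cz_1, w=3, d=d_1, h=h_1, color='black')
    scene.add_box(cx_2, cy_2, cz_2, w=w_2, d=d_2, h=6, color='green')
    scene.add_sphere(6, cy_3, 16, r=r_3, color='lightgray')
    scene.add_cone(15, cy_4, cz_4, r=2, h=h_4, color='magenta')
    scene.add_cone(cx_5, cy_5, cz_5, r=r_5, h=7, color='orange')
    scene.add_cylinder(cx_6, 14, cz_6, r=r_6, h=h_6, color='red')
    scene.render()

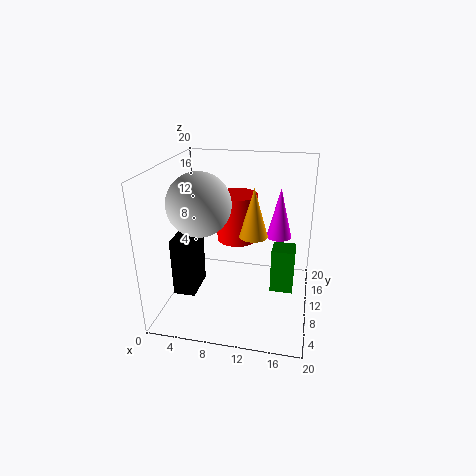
cx_1 = 2, cy_1 = 5, cz_1 = 3, d_1 = 5, h_1 = 8, cx_2 = 15, cy_2 = 7, cz_2 = 4, w_2 = 3, d_2 = 3, cy_3 = 6, r_3 = 4, cy_4 = 18, cz_4 = 7, h_4 = 8, cx_5 = 12, cy_5 = 11, cz_5 = 10, r_5 = 2, cx_6 = 9, cz_6 = 8, r_6 = 3, h_6 = 7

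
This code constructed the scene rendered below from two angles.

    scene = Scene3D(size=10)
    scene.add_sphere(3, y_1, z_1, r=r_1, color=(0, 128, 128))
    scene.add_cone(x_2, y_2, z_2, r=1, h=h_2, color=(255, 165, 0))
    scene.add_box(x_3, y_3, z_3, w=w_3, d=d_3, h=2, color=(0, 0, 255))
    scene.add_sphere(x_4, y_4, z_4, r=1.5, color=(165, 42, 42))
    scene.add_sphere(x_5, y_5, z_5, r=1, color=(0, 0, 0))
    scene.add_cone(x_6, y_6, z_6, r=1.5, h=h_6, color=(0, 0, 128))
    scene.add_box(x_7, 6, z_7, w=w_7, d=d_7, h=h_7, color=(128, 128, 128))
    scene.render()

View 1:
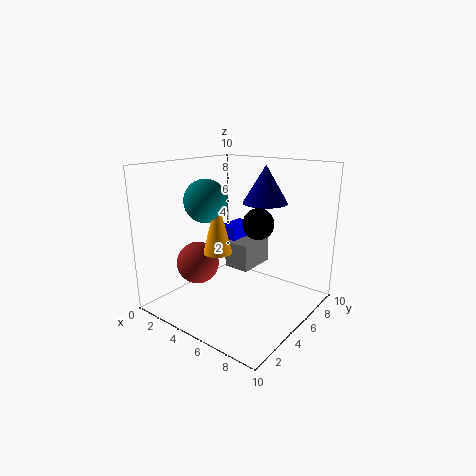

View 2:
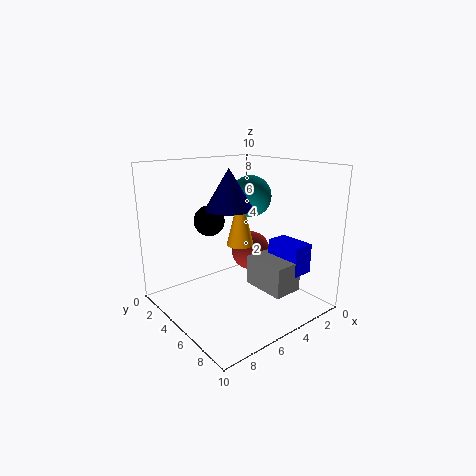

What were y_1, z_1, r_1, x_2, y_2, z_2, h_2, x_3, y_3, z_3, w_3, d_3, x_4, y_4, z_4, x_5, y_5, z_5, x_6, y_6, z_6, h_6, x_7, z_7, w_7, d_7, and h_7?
y_1 = 4
z_1 = 7.5
r_1 = 1.5
x_2 = 4
y_2 = 4
z_2 = 4
h_2 = 4
x_3 = 2
y_3 = 6.5
z_3 = 3
w_3 = 1.5
d_3 = 2.5
x_4 = 2.5
y_4 = 3.5
z_4 = 3
x_5 = 7
y_5 = 4.5
z_5 = 6.5
x_6 = 6.5
y_6 = 6
z_6 = 7.5
h_6 = 2.5
x_7 = 3
z_7 = 2
w_7 = 2
d_7 = 3
h_7 = 2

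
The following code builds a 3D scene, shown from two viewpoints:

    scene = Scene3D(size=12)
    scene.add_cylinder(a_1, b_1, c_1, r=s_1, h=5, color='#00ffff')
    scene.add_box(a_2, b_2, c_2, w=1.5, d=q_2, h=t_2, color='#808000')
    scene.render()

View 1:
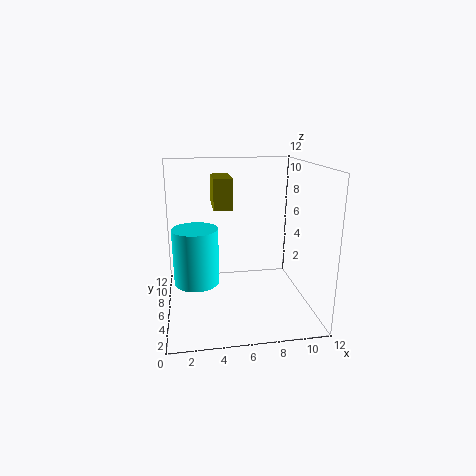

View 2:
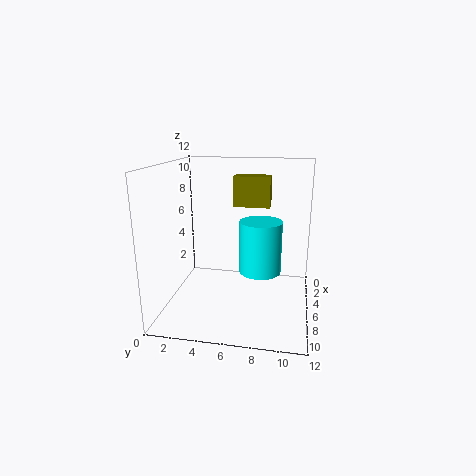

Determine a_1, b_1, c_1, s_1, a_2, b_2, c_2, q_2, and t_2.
a_1 = 2.5, b_1 = 7.5, c_1 = 1.5, s_1 = 2, a_2 = 4, b_2 = 5.5, c_2 = 8.5, q_2 = 3, t_2 = 2.5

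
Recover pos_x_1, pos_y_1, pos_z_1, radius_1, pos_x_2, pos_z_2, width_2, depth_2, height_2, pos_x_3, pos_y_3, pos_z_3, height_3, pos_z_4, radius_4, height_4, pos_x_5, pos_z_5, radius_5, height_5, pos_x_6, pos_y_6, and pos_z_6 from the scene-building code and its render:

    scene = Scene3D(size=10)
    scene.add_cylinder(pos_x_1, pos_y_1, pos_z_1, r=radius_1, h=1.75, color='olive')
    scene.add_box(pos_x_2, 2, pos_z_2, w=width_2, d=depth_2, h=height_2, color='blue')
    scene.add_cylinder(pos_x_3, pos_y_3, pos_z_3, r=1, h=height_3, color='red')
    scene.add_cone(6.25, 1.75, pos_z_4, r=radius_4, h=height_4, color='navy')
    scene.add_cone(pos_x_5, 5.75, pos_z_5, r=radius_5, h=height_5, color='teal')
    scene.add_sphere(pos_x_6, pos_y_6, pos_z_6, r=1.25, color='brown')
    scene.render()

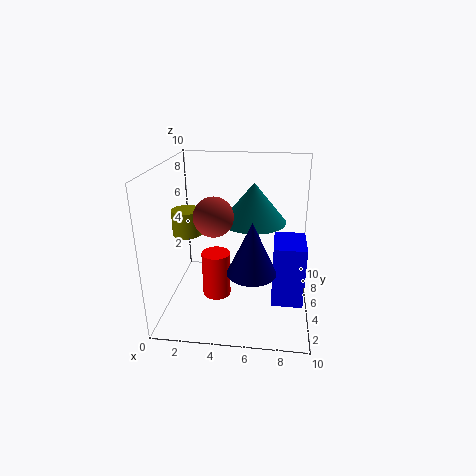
pos_x_1 = 1.5, pos_y_1 = 4.75, pos_z_1 = 5.25, radius_1 = 1, pos_x_2 = 7.5, pos_z_2 = 1.75, width_2 = 2, depth_2 = 2.75, height_2 = 4, pos_x_3 = 3.5, pos_y_3 = 4.5, pos_z_3 = 0.75, height_3 = 3.25, pos_z_4 = 4.25, radius_4 = 1.5, height_4 = 3.25, pos_x_5 = 6, pos_z_5 = 6, radius_5 = 2.25, height_5 = 2.75, pos_x_6 = 3.75, pos_y_6 = 3, pos_z_6 = 7.25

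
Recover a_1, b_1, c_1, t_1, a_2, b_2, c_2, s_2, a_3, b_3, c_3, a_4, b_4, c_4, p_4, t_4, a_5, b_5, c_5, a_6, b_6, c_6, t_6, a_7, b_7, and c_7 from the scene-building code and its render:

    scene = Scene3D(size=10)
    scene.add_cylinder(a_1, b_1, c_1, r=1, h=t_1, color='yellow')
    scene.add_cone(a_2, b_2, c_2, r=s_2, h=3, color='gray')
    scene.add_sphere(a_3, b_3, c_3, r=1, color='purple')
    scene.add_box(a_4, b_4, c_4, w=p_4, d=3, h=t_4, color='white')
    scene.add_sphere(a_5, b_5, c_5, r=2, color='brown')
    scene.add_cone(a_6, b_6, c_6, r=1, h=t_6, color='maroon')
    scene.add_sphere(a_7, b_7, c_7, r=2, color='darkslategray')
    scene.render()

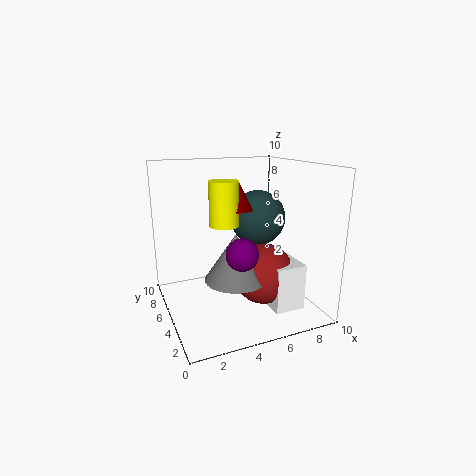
a_1 = 4; b_1 = 5; c_1 = 6; t_1 = 3; a_2 = 4; b_2 = 3; c_2 = 3; s_2 = 2; a_3 = 4; b_3 = 2; c_3 = 5; a_4 = 6; b_4 = 1; c_4 = 1; p_4 = 2; t_4 = 3; a_5 = 6; b_5 = 3; c_5 = 3; a_6 = 5; b_6 = 5; c_6 = 7; t_6 = 2; a_7 = 7; b_7 = 6; c_7 = 6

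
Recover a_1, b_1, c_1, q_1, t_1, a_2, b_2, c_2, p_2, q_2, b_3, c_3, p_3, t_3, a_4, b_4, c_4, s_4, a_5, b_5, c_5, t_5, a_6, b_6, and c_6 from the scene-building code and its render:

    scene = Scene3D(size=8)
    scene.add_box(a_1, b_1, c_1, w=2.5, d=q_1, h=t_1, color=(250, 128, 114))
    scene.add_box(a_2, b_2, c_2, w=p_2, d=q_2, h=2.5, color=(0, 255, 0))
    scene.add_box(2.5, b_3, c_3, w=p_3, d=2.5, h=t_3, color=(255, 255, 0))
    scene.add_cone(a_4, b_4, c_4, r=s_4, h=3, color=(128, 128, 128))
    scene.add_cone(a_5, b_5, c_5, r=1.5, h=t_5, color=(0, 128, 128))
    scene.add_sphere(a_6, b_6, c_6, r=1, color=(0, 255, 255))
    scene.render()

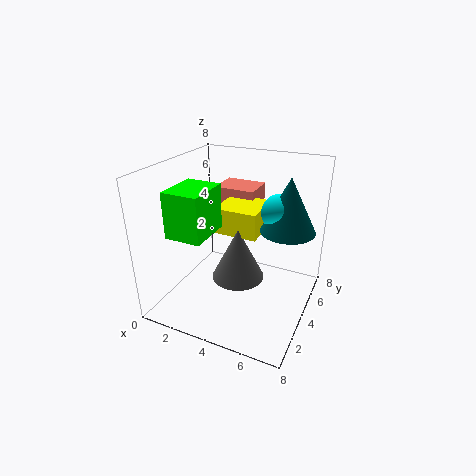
a_1 = 1.5, b_1 = 6, c_1 = 3.5, q_1 = 2, t_1 = 2.5, a_2 = 1, b_2 = 1.5, c_2 = 4.5, p_2 = 2, q_2 = 2.5, b_3 = 4, c_3 = 4, p_3 = 2.5, t_3 = 1.5, a_4 = 4, b_4 = 4, c_4 = 1.5, s_4 = 1.5, a_5 = 6.5, b_5 = 5, c_5 = 4.5, t_5 = 3, a_6 = 6, b_6 = 5, c_6 = 5.5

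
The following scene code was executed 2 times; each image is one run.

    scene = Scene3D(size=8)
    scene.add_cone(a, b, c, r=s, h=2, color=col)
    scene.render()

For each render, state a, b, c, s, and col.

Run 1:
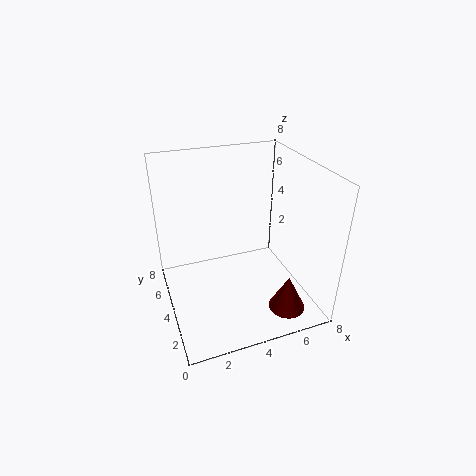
a = 6
b = 1.5
c = 0.5
s = 1
col = 'maroon'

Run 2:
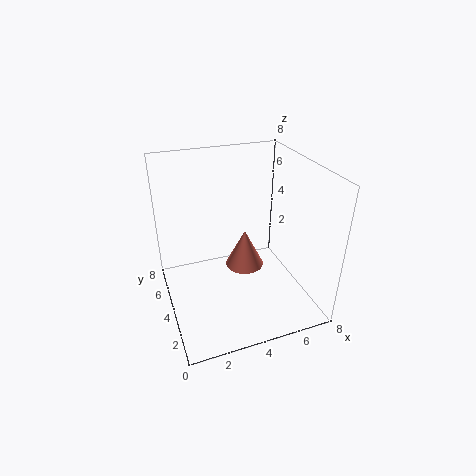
a = 4
b = 3
c = 3
s = 1
col = 'salmon'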